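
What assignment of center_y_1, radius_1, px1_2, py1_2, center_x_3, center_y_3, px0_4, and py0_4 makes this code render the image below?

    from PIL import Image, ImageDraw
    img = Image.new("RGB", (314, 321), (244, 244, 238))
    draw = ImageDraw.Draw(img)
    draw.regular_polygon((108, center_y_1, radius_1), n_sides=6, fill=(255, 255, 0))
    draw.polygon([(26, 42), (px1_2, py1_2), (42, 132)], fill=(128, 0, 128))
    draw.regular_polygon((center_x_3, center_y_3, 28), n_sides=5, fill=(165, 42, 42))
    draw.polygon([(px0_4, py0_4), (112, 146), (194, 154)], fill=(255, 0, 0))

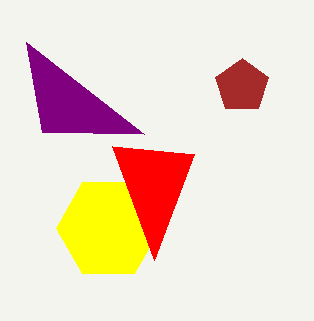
center_y_1 = 228; radius_1 = 52; px1_2 = 144; py1_2 = 134; center_x_3 = 242; center_y_3 = 86; px0_4 = 154; py0_4 = 260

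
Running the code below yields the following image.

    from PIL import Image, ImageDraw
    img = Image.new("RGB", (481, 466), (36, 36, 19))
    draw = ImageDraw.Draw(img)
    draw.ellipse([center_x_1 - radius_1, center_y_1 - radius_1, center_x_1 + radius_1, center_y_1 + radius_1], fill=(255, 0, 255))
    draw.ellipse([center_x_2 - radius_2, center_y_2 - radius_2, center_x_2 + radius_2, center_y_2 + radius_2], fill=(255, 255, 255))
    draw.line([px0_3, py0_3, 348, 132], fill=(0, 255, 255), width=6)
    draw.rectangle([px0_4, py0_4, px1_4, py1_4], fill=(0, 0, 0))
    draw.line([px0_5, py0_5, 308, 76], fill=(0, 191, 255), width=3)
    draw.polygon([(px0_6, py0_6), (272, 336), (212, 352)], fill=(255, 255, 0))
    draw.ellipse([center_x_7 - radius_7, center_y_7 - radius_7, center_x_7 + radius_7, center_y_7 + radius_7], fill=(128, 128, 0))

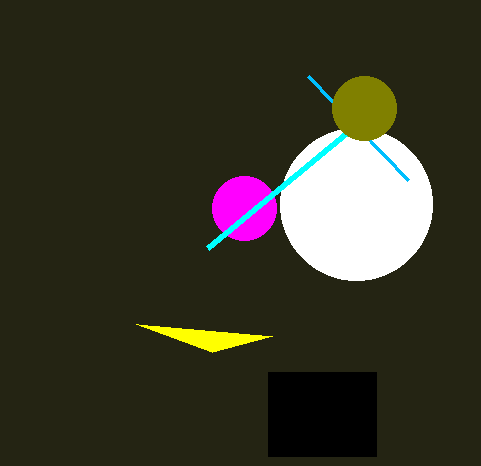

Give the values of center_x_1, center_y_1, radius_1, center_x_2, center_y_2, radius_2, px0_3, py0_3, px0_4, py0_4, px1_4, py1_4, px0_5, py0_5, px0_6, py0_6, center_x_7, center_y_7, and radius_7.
center_x_1 = 244; center_y_1 = 208; radius_1 = 32; center_x_2 = 356; center_y_2 = 204; radius_2 = 76; px0_3 = 208; py0_3 = 248; px0_4 = 268; py0_4 = 372; px1_4 = 376; py1_4 = 456; px0_5 = 408; py0_5 = 180; px0_6 = 136; py0_6 = 324; center_x_7 = 364; center_y_7 = 108; radius_7 = 32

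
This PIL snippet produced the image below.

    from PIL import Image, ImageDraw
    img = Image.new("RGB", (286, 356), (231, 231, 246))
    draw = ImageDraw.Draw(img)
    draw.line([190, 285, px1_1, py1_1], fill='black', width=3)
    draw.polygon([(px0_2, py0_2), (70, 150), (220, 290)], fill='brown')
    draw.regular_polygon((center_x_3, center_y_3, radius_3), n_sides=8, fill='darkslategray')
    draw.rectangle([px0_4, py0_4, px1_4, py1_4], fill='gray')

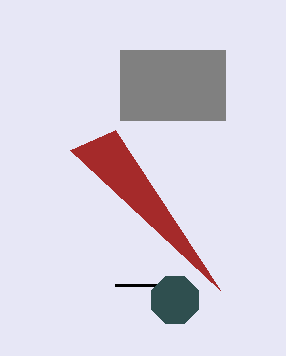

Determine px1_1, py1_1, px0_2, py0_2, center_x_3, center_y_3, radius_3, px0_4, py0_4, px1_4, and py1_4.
px1_1 = 115, py1_1 = 285, px0_2 = 115, py0_2 = 130, center_x_3 = 175, center_y_3 = 300, radius_3 = 25, px0_4 = 120, py0_4 = 50, px1_4 = 225, py1_4 = 120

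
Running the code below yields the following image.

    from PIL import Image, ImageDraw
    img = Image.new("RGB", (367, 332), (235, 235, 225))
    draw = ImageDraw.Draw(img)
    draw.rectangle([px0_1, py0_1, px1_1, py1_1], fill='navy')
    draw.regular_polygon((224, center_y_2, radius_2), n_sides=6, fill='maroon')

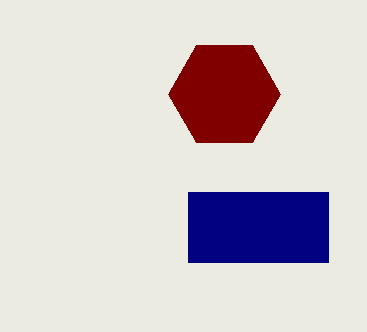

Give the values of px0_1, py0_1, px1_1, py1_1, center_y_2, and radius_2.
px0_1 = 188; py0_1 = 192; px1_1 = 328; py1_1 = 262; center_y_2 = 94; radius_2 = 56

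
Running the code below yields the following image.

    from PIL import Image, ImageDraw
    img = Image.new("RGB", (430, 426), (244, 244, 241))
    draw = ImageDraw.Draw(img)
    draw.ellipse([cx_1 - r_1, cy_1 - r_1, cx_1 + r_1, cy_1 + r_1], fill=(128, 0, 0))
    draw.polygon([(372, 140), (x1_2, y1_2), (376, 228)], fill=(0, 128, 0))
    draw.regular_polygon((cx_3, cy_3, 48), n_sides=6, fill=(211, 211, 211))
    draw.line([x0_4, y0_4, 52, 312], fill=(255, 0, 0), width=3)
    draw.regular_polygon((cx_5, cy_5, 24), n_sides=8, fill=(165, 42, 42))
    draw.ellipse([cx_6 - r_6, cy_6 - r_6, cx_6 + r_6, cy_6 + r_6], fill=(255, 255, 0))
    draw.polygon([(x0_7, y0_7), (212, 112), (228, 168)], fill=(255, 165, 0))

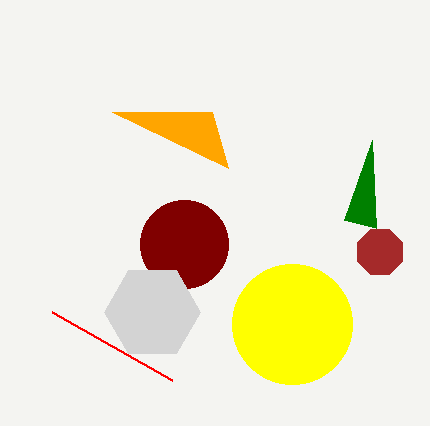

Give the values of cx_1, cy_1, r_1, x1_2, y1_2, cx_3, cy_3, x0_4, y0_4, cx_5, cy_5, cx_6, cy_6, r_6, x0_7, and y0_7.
cx_1 = 184
cy_1 = 244
r_1 = 44
x1_2 = 344
y1_2 = 220
cx_3 = 152
cy_3 = 312
x0_4 = 172
y0_4 = 380
cx_5 = 380
cy_5 = 252
cx_6 = 292
cy_6 = 324
r_6 = 60
x0_7 = 112
y0_7 = 112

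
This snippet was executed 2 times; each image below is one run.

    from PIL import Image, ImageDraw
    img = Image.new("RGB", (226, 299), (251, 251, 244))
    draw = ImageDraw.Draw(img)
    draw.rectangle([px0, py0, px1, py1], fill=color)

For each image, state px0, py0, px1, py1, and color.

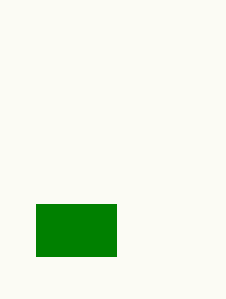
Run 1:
px0 = 36; py0 = 204; px1 = 116; py1 = 256; color = 'green'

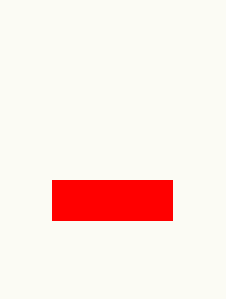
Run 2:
px0 = 52; py0 = 180; px1 = 172; py1 = 220; color = 'red'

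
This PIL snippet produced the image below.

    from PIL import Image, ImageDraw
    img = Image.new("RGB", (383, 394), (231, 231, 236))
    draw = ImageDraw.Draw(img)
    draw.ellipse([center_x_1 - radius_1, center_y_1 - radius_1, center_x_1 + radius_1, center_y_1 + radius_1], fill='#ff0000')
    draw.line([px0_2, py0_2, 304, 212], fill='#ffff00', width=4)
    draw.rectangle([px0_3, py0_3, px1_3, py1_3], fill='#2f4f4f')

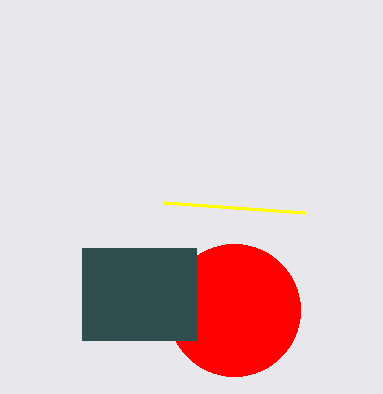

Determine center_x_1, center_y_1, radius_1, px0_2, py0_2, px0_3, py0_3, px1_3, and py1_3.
center_x_1 = 234
center_y_1 = 310
radius_1 = 66
px0_2 = 164
py0_2 = 202
px0_3 = 82
py0_3 = 248
px1_3 = 196
py1_3 = 340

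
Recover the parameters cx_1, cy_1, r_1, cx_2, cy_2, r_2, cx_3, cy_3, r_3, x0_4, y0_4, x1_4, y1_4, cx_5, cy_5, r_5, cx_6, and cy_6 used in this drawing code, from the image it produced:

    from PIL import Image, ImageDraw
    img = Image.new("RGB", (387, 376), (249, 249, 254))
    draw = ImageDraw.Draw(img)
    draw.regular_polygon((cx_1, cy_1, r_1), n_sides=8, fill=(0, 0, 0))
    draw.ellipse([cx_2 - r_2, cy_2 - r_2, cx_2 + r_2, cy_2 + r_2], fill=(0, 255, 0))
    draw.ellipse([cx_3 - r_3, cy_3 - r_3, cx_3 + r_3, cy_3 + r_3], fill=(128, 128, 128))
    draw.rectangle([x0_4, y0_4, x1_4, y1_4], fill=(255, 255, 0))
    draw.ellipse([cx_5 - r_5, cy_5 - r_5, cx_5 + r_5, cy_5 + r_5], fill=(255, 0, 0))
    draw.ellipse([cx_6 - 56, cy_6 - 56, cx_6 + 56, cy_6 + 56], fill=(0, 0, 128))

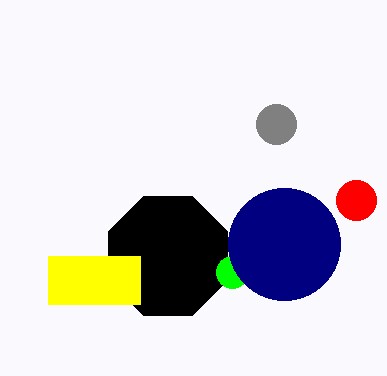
cx_1 = 168; cy_1 = 256; r_1 = 64; cx_2 = 232; cy_2 = 272; r_2 = 16; cx_3 = 276; cy_3 = 124; r_3 = 20; x0_4 = 48; y0_4 = 256; x1_4 = 140; y1_4 = 304; cx_5 = 356; cy_5 = 200; r_5 = 20; cx_6 = 284; cy_6 = 244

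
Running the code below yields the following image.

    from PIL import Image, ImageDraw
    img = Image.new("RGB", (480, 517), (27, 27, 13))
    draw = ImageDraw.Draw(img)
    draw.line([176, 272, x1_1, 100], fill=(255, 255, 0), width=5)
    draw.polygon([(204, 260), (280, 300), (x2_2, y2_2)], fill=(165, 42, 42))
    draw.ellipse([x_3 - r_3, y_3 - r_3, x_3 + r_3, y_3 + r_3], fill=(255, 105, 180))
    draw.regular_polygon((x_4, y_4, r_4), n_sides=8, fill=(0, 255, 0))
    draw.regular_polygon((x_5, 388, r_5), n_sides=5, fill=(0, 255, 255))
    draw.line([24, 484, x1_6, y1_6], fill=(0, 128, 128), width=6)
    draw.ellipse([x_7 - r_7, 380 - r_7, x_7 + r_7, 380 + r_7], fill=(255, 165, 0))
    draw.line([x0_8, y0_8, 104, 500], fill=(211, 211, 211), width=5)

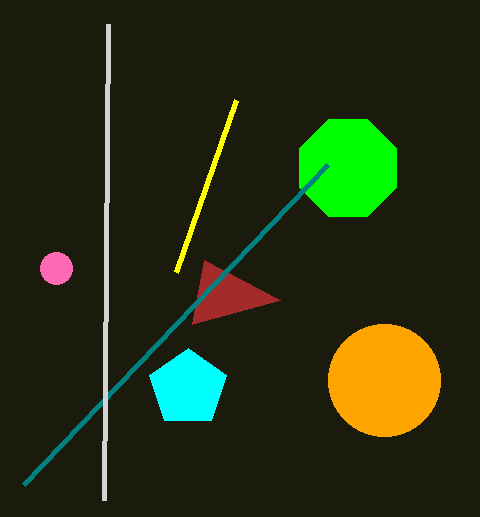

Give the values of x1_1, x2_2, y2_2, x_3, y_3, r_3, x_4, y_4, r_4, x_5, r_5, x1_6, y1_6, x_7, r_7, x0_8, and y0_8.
x1_1 = 236
x2_2 = 192
y2_2 = 324
x_3 = 56
y_3 = 268
r_3 = 16
x_4 = 348
y_4 = 168
r_4 = 52
x_5 = 188
r_5 = 40
x1_6 = 328
y1_6 = 164
x_7 = 384
r_7 = 56
x0_8 = 108
y0_8 = 24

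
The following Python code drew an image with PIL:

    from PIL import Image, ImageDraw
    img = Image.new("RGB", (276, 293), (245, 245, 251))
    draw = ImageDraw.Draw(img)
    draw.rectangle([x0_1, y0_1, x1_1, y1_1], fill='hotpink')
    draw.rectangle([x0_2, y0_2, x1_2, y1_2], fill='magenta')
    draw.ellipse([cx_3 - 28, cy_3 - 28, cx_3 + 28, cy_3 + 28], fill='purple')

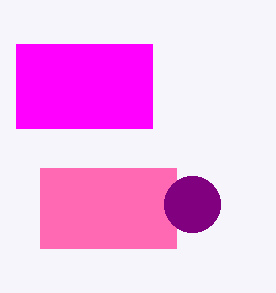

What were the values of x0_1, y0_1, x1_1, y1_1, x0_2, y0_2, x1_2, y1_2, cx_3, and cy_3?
x0_1 = 40; y0_1 = 168; x1_1 = 176; y1_1 = 248; x0_2 = 16; y0_2 = 44; x1_2 = 152; y1_2 = 128; cx_3 = 192; cy_3 = 204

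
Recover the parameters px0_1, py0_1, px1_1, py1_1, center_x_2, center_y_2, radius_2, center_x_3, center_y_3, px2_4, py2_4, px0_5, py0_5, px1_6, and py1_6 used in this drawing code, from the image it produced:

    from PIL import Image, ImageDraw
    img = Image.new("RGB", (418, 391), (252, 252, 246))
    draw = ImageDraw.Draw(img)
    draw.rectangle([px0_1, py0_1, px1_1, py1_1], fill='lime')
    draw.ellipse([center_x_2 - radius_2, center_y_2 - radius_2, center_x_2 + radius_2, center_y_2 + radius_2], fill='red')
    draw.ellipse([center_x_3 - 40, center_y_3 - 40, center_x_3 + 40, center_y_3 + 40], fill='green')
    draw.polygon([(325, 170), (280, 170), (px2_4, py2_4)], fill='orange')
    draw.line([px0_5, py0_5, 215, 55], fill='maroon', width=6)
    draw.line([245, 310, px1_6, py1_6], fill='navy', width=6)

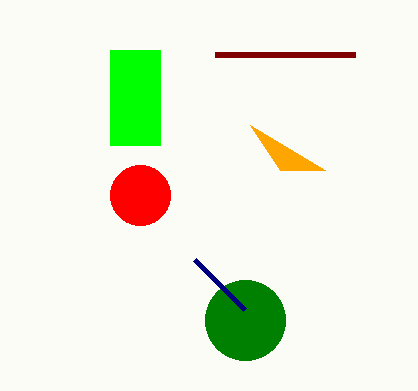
px0_1 = 110, py0_1 = 50, px1_1 = 160, py1_1 = 145, center_x_2 = 140, center_y_2 = 195, radius_2 = 30, center_x_3 = 245, center_y_3 = 320, px2_4 = 250, py2_4 = 125, px0_5 = 355, py0_5 = 55, px1_6 = 195, py1_6 = 260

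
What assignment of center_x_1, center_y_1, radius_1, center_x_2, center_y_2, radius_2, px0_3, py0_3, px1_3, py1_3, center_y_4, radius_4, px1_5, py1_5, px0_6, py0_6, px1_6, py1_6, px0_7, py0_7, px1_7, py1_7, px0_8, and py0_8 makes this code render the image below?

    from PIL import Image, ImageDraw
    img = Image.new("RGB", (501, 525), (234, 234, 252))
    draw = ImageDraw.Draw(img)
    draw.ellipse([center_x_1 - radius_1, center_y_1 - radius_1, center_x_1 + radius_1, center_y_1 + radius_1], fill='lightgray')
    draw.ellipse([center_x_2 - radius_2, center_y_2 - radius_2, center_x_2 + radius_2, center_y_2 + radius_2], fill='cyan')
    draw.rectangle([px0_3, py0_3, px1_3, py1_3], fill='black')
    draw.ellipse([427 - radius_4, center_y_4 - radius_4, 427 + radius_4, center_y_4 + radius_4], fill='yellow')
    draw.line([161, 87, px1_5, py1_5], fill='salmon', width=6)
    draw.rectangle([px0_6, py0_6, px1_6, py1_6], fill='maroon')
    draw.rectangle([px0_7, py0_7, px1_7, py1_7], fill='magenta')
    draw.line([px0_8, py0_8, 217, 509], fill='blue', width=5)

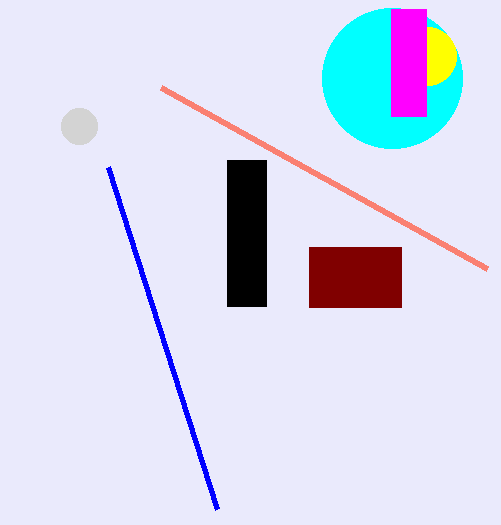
center_x_1 = 79, center_y_1 = 126, radius_1 = 18, center_x_2 = 392, center_y_2 = 78, radius_2 = 70, px0_3 = 227, py0_3 = 160, px1_3 = 266, py1_3 = 306, center_y_4 = 56, radius_4 = 29, px1_5 = 487, py1_5 = 268, px0_6 = 309, py0_6 = 247, px1_6 = 401, py1_6 = 307, px0_7 = 391, py0_7 = 9, px1_7 = 426, py1_7 = 116, px0_8 = 108, py0_8 = 167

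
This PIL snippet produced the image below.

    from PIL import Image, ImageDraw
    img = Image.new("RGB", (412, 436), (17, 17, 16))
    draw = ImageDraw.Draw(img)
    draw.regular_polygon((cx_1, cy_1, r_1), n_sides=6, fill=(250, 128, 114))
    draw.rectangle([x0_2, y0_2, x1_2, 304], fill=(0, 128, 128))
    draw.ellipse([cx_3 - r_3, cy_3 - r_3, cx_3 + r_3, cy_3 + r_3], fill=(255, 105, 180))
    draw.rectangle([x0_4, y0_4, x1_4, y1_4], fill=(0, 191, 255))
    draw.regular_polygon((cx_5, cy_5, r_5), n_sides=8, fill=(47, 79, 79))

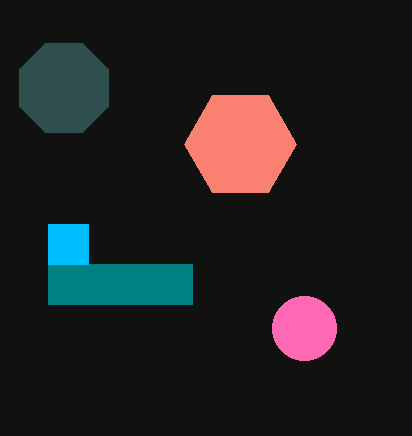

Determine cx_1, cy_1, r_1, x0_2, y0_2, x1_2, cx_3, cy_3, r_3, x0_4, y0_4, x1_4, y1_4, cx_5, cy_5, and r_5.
cx_1 = 240
cy_1 = 144
r_1 = 56
x0_2 = 48
y0_2 = 264
x1_2 = 192
cx_3 = 304
cy_3 = 328
r_3 = 32
x0_4 = 48
y0_4 = 224
x1_4 = 88
y1_4 = 264
cx_5 = 64
cy_5 = 88
r_5 = 48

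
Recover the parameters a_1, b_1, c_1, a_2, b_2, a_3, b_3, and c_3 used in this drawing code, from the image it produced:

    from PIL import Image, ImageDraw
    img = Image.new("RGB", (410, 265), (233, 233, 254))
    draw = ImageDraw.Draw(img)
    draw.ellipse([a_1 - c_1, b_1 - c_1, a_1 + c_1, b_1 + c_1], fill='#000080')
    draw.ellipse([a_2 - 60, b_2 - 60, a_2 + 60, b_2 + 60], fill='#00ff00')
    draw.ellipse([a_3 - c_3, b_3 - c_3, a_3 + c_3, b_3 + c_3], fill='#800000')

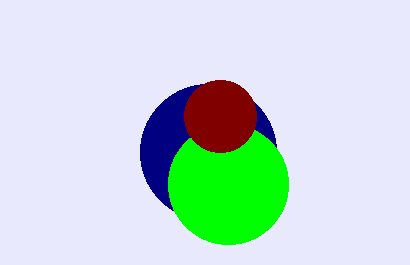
a_1 = 208
b_1 = 152
c_1 = 68
a_2 = 228
b_2 = 184
a_3 = 220
b_3 = 116
c_3 = 36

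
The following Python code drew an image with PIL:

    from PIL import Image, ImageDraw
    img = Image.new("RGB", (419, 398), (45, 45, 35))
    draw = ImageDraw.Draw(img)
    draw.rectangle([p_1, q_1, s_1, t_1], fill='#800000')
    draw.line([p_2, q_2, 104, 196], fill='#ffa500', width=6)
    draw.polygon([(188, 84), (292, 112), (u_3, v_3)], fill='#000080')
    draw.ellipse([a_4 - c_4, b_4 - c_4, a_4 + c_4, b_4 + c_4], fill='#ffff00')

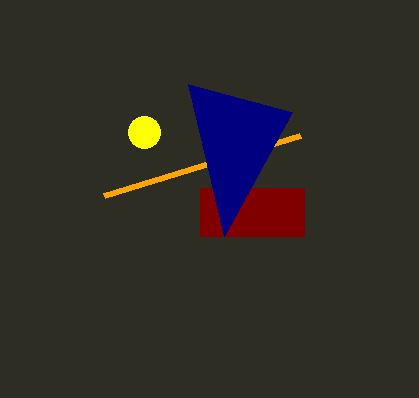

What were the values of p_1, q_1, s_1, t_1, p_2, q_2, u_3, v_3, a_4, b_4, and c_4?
p_1 = 200
q_1 = 188
s_1 = 304
t_1 = 236
p_2 = 300
q_2 = 136
u_3 = 224
v_3 = 236
a_4 = 144
b_4 = 132
c_4 = 16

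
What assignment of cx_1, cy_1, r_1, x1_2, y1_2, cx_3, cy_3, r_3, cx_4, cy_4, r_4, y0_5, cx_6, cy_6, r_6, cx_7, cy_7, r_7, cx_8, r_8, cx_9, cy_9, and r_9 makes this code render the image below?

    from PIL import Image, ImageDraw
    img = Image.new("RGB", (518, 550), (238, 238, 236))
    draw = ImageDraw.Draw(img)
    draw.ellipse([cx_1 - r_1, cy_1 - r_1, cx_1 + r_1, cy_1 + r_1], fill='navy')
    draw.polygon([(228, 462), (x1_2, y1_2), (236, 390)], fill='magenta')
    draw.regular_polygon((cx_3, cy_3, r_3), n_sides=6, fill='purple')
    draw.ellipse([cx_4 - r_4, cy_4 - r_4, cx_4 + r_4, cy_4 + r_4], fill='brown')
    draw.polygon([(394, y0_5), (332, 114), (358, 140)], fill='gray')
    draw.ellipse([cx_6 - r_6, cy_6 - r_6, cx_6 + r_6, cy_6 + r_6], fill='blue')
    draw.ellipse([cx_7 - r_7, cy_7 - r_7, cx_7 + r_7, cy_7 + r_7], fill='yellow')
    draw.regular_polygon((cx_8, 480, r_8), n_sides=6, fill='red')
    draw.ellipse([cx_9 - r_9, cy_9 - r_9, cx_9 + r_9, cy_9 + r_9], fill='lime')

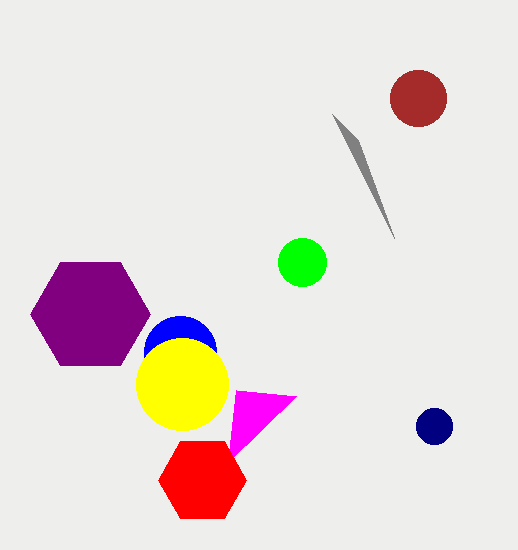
cx_1 = 434; cy_1 = 426; r_1 = 18; x1_2 = 296; y1_2 = 396; cx_3 = 90; cy_3 = 314; r_3 = 60; cx_4 = 418; cy_4 = 98; r_4 = 28; y0_5 = 238; cx_6 = 180; cy_6 = 352; r_6 = 36; cx_7 = 182; cy_7 = 384; r_7 = 46; cx_8 = 202; r_8 = 44; cx_9 = 302; cy_9 = 262; r_9 = 24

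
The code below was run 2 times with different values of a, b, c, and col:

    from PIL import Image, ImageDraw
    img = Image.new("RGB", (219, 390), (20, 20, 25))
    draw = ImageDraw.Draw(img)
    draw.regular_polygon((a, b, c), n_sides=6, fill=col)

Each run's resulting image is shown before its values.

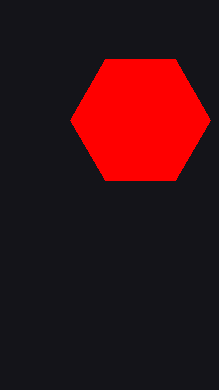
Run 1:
a = 140
b = 120
c = 70
col = 'red'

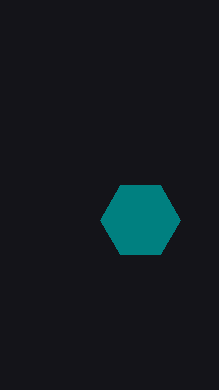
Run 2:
a = 140, b = 220, c = 40, col = 'teal'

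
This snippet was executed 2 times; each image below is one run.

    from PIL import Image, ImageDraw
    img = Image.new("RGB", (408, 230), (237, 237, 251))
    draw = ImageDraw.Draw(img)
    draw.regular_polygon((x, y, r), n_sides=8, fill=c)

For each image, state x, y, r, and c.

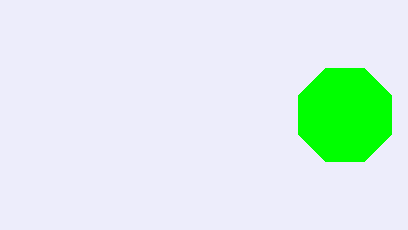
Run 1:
x = 345, y = 115, r = 50, c = 'lime'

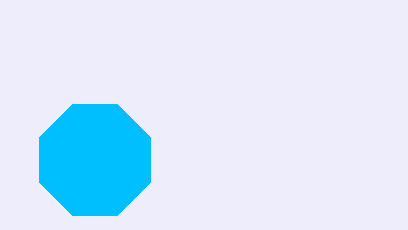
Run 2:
x = 95; y = 160; r = 60; c = 'deepskyblue'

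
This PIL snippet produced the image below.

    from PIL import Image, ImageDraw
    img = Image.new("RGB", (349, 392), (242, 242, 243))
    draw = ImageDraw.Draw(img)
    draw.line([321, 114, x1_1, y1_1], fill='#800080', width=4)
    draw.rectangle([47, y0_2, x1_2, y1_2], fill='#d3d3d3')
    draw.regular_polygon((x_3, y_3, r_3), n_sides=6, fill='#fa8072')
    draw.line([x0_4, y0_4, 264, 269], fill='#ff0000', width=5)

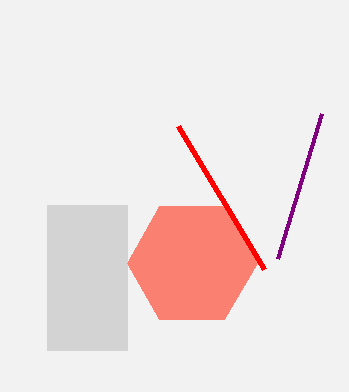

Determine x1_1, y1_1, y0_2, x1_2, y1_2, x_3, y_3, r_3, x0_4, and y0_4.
x1_1 = 277, y1_1 = 259, y0_2 = 205, x1_2 = 127, y1_2 = 350, x_3 = 192, y_3 = 263, r_3 = 65, x0_4 = 178, y0_4 = 126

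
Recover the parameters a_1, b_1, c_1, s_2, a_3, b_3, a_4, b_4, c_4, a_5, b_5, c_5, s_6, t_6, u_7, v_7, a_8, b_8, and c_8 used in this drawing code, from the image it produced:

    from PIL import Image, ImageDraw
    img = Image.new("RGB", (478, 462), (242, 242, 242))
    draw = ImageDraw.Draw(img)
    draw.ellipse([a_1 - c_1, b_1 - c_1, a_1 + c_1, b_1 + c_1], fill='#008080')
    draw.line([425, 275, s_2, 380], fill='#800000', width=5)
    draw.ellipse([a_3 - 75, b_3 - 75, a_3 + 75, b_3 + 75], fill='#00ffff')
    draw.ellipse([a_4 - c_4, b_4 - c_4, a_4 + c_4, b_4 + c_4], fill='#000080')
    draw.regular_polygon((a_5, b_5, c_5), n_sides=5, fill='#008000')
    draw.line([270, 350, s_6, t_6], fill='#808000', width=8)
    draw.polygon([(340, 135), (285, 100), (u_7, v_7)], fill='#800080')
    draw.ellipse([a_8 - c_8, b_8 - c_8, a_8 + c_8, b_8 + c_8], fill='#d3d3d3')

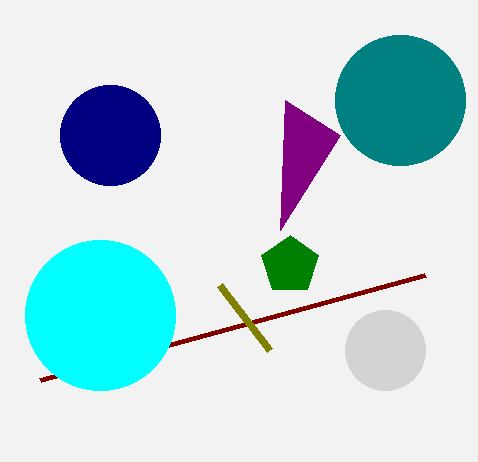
a_1 = 400
b_1 = 100
c_1 = 65
s_2 = 40
a_3 = 100
b_3 = 315
a_4 = 110
b_4 = 135
c_4 = 50
a_5 = 290
b_5 = 265
c_5 = 30
s_6 = 220
t_6 = 285
u_7 = 280
v_7 = 230
a_8 = 385
b_8 = 350
c_8 = 40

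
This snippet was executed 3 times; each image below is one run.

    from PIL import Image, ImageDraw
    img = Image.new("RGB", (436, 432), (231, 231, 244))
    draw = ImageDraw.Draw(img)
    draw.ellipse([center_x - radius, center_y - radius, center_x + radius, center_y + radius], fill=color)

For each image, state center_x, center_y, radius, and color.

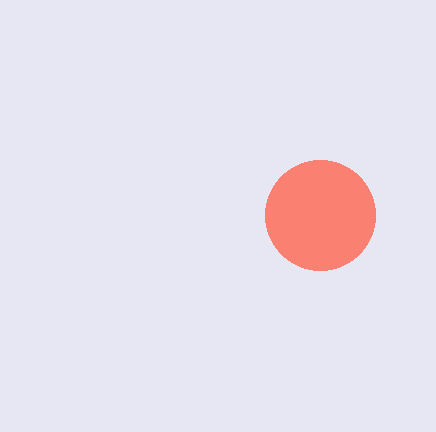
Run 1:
center_x = 320; center_y = 215; radius = 55; color = 'salmon'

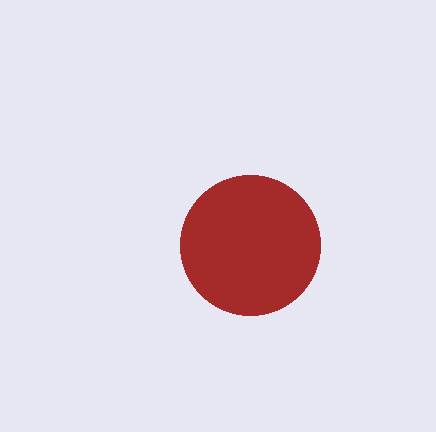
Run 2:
center_x = 250; center_y = 245; radius = 70; color = 'brown'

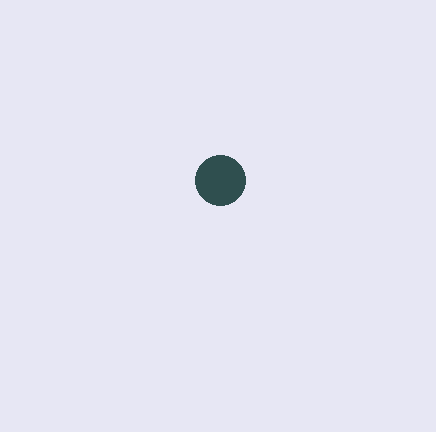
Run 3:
center_x = 220; center_y = 180; radius = 25; color = 'darkslategray'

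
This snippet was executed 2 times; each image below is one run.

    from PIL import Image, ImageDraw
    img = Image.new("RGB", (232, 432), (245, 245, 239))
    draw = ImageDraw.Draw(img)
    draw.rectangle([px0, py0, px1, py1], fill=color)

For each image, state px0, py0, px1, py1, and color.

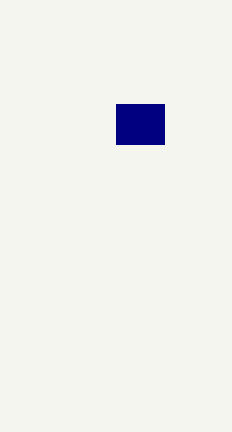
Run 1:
px0 = 116, py0 = 104, px1 = 164, py1 = 144, color = 'navy'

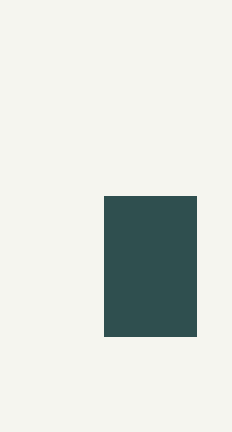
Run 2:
px0 = 104; py0 = 196; px1 = 196; py1 = 336; color = 'darkslategray'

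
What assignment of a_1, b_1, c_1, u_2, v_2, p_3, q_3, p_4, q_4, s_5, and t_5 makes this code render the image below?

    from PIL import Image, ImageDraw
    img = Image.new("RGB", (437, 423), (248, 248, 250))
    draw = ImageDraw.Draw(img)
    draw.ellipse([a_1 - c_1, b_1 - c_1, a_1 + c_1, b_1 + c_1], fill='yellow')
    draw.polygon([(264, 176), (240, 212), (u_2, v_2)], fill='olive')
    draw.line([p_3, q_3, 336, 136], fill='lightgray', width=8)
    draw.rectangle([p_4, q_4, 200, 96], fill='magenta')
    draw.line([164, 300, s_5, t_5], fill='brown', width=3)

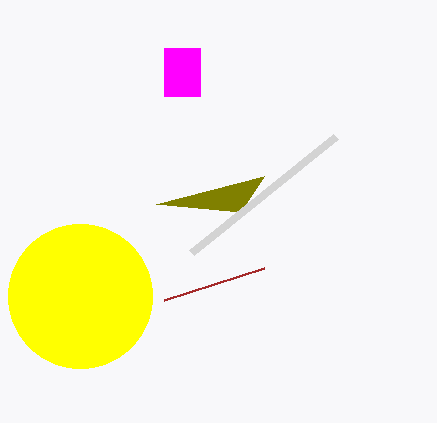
a_1 = 80; b_1 = 296; c_1 = 72; u_2 = 156; v_2 = 204; p_3 = 192; q_3 = 252; p_4 = 164; q_4 = 48; s_5 = 264; t_5 = 268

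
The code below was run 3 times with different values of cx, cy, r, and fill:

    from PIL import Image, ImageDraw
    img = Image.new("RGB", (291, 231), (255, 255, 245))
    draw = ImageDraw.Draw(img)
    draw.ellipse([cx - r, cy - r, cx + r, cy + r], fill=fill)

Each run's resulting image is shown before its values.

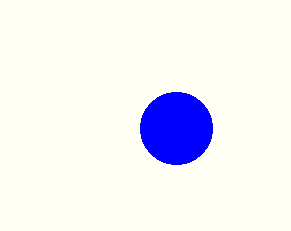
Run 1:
cx = 176
cy = 128
r = 36
fill = 'blue'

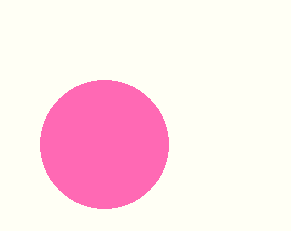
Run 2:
cx = 104, cy = 144, r = 64, fill = 'hotpink'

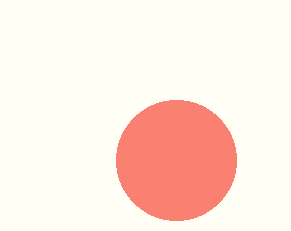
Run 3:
cx = 176
cy = 160
r = 60
fill = 'salmon'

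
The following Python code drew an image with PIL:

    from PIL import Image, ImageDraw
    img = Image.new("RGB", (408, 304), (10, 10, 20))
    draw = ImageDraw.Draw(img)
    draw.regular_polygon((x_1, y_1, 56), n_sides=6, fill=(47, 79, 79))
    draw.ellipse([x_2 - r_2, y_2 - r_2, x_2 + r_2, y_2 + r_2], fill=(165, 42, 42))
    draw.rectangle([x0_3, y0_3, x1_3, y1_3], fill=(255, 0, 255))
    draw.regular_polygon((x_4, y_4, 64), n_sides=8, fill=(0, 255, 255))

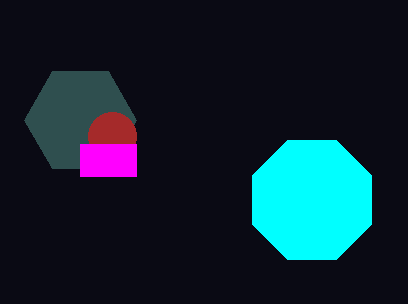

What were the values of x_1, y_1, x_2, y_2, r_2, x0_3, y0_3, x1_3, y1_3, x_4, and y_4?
x_1 = 80
y_1 = 120
x_2 = 112
y_2 = 136
r_2 = 24
x0_3 = 80
y0_3 = 144
x1_3 = 136
y1_3 = 176
x_4 = 312
y_4 = 200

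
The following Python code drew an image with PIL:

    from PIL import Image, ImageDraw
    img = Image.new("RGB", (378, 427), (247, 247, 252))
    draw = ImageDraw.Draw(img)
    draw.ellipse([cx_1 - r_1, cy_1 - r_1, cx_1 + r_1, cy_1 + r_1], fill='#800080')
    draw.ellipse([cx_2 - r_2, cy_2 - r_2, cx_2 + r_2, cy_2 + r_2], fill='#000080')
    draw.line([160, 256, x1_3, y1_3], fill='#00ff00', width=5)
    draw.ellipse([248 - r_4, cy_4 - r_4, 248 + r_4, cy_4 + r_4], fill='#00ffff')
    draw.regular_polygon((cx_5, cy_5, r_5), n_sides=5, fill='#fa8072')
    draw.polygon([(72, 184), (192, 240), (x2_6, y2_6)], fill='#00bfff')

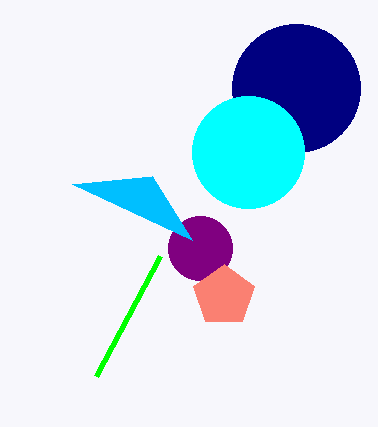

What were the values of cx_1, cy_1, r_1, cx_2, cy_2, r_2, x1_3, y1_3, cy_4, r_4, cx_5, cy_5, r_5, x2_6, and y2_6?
cx_1 = 200; cy_1 = 248; r_1 = 32; cx_2 = 296; cy_2 = 88; r_2 = 64; x1_3 = 96; y1_3 = 376; cy_4 = 152; r_4 = 56; cx_5 = 224; cy_5 = 296; r_5 = 32; x2_6 = 152; y2_6 = 176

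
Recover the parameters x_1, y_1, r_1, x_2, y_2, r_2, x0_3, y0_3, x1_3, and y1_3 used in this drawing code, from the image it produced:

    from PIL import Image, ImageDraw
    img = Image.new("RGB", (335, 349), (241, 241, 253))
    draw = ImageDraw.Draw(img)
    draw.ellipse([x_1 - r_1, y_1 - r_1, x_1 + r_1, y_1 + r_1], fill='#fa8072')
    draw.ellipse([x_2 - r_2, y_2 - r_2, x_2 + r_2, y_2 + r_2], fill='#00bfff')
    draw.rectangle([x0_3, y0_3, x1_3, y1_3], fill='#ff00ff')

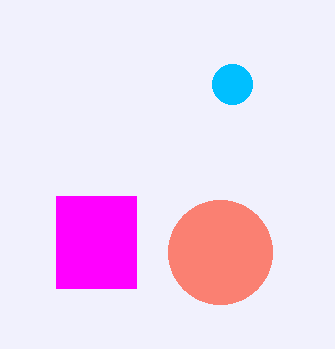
x_1 = 220
y_1 = 252
r_1 = 52
x_2 = 232
y_2 = 84
r_2 = 20
x0_3 = 56
y0_3 = 196
x1_3 = 136
y1_3 = 288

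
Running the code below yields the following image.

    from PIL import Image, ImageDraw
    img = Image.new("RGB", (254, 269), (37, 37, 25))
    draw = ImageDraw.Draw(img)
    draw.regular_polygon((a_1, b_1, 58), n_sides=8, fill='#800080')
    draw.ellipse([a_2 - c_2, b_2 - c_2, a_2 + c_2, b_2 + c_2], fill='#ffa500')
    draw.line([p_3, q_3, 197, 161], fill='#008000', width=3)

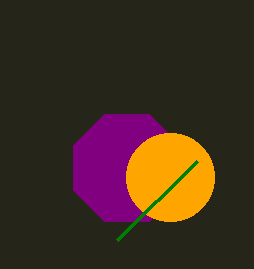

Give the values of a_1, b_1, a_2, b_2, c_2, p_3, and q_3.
a_1 = 127
b_1 = 168
a_2 = 170
b_2 = 177
c_2 = 44
p_3 = 117
q_3 = 240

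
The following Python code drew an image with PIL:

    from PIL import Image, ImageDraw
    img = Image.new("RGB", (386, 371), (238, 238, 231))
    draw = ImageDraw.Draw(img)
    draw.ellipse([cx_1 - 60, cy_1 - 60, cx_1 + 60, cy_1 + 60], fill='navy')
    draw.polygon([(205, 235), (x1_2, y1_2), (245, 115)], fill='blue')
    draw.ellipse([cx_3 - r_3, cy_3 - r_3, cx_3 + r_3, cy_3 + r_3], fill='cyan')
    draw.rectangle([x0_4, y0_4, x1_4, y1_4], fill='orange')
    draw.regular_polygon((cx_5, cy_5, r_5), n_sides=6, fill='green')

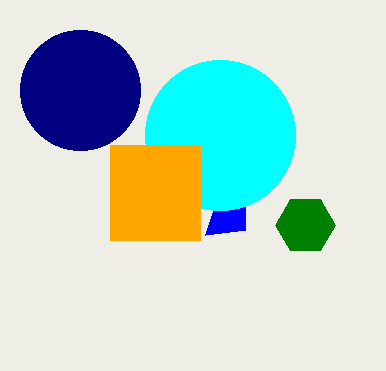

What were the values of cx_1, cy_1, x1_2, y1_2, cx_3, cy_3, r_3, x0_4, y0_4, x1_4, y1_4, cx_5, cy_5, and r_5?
cx_1 = 80; cy_1 = 90; x1_2 = 245; y1_2 = 230; cx_3 = 220; cy_3 = 135; r_3 = 75; x0_4 = 110; y0_4 = 145; x1_4 = 200; y1_4 = 240; cx_5 = 305; cy_5 = 225; r_5 = 30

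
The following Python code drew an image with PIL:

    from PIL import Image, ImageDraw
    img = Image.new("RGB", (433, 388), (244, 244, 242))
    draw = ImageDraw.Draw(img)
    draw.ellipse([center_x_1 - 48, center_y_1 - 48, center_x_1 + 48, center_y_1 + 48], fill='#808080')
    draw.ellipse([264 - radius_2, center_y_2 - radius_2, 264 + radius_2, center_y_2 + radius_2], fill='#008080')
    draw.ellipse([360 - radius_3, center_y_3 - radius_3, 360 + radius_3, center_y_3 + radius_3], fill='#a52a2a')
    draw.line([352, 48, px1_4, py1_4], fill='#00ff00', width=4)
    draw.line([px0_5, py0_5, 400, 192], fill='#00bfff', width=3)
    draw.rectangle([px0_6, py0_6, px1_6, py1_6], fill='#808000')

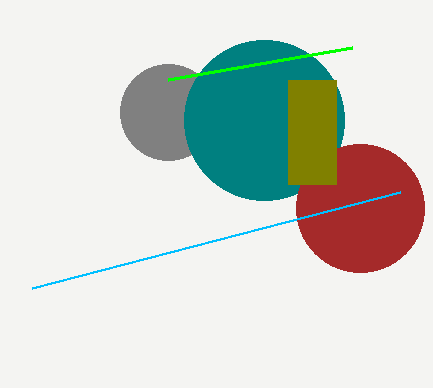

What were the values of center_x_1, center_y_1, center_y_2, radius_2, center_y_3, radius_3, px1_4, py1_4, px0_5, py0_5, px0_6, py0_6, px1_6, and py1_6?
center_x_1 = 168; center_y_1 = 112; center_y_2 = 120; radius_2 = 80; center_y_3 = 208; radius_3 = 64; px1_4 = 168; py1_4 = 80; px0_5 = 32; py0_5 = 288; px0_6 = 288; py0_6 = 80; px1_6 = 336; py1_6 = 184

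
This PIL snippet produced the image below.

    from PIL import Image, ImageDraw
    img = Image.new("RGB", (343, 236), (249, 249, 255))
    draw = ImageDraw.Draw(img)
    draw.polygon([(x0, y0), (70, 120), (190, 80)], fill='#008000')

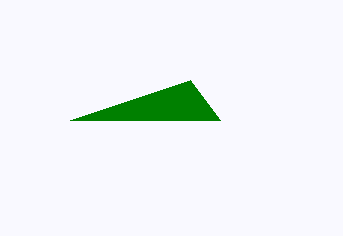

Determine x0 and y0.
x0 = 220, y0 = 120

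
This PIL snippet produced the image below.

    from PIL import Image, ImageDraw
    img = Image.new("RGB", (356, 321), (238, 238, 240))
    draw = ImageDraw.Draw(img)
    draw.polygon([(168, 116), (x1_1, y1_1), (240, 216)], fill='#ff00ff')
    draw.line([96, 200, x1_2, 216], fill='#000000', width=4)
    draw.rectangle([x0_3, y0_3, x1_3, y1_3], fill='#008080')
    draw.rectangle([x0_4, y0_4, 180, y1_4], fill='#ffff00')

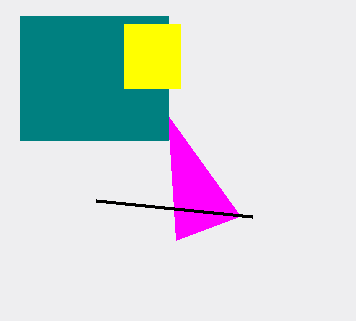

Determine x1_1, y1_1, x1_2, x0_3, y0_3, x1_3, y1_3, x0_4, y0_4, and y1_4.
x1_1 = 176; y1_1 = 240; x1_2 = 252; x0_3 = 20; y0_3 = 16; x1_3 = 168; y1_3 = 140; x0_4 = 124; y0_4 = 24; y1_4 = 88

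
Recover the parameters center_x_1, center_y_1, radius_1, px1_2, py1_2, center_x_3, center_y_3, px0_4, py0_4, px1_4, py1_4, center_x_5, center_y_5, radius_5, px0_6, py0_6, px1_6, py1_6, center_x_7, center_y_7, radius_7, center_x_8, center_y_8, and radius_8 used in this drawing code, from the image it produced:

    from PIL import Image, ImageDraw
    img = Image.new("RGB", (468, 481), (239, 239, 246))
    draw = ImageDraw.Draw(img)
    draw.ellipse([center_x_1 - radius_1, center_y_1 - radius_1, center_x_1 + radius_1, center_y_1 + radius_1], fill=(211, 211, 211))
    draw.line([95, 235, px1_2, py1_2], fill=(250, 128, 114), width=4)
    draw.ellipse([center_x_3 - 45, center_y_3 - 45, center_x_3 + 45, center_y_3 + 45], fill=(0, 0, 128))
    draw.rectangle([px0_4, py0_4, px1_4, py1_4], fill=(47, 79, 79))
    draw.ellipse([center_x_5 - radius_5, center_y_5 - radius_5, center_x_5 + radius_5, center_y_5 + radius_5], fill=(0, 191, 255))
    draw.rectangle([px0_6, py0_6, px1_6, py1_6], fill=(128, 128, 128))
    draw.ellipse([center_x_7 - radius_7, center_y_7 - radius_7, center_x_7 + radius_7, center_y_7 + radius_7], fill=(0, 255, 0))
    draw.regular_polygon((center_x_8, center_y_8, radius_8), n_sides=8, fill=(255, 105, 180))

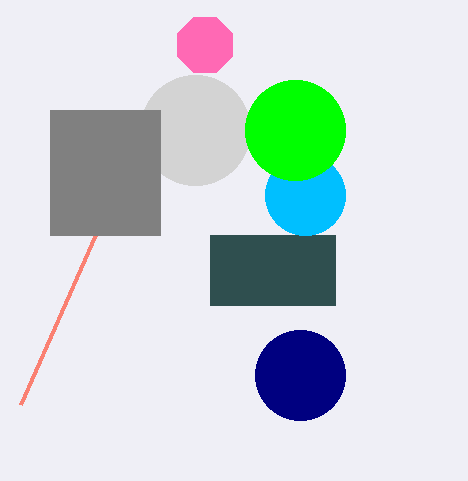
center_x_1 = 195
center_y_1 = 130
radius_1 = 55
px1_2 = 20
py1_2 = 405
center_x_3 = 300
center_y_3 = 375
px0_4 = 210
py0_4 = 235
px1_4 = 335
py1_4 = 305
center_x_5 = 305
center_y_5 = 195
radius_5 = 40
px0_6 = 50
py0_6 = 110
px1_6 = 160
py1_6 = 235
center_x_7 = 295
center_y_7 = 130
radius_7 = 50
center_x_8 = 205
center_y_8 = 45
radius_8 = 30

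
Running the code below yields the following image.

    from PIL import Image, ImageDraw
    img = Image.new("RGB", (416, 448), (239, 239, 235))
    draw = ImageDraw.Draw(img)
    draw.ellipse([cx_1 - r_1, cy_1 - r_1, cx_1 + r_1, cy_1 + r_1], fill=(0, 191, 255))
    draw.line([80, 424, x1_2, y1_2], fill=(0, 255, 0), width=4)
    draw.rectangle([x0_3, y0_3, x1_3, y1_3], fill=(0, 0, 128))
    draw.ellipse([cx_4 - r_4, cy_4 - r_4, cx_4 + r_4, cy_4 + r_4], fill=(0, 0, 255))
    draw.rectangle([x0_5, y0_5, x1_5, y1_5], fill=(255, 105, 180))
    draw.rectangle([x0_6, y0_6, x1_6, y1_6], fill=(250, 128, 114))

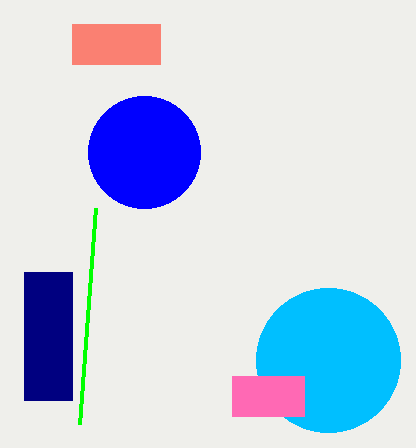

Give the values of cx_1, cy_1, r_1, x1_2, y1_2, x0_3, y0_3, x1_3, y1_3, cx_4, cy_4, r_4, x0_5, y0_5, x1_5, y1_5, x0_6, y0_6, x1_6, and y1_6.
cx_1 = 328; cy_1 = 360; r_1 = 72; x1_2 = 96; y1_2 = 208; x0_3 = 24; y0_3 = 272; x1_3 = 72; y1_3 = 400; cx_4 = 144; cy_4 = 152; r_4 = 56; x0_5 = 232; y0_5 = 376; x1_5 = 304; y1_5 = 416; x0_6 = 72; y0_6 = 24; x1_6 = 160; y1_6 = 64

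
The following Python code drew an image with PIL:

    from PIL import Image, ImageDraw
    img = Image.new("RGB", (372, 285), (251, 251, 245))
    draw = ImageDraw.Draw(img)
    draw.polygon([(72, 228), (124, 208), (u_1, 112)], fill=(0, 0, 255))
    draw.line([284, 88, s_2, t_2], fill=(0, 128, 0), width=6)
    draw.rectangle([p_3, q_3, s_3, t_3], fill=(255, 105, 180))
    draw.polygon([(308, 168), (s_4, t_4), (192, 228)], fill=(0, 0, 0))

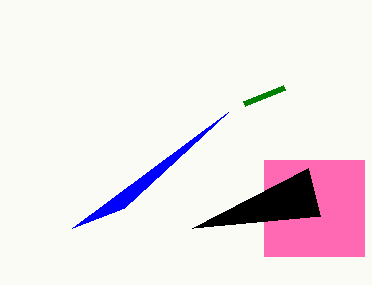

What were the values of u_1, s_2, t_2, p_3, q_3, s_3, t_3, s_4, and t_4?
u_1 = 228
s_2 = 244
t_2 = 104
p_3 = 264
q_3 = 160
s_3 = 364
t_3 = 256
s_4 = 320
t_4 = 216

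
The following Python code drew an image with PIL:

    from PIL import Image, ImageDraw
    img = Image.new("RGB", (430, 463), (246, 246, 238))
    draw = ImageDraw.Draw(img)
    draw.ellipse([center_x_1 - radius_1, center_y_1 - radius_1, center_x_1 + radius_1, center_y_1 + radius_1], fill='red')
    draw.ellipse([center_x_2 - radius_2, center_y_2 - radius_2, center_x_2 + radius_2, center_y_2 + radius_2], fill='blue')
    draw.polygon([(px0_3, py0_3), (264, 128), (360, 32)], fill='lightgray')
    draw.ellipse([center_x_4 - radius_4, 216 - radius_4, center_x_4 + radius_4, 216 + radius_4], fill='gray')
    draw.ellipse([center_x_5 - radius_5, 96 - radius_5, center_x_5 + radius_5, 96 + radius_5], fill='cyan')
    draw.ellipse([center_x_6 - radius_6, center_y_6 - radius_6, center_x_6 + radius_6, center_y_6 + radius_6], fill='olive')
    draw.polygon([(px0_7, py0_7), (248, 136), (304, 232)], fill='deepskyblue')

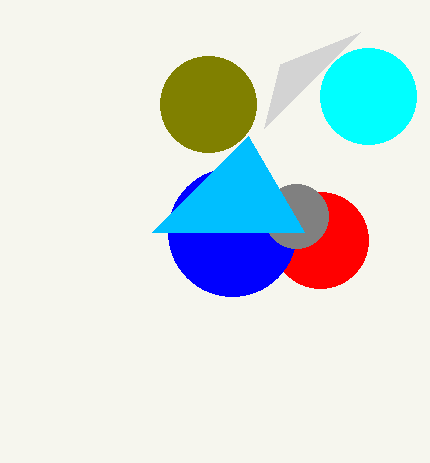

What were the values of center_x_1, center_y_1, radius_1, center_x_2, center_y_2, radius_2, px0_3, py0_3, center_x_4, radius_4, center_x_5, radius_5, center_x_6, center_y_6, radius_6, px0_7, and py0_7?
center_x_1 = 320; center_y_1 = 240; radius_1 = 48; center_x_2 = 232; center_y_2 = 232; radius_2 = 64; px0_3 = 280; py0_3 = 64; center_x_4 = 296; radius_4 = 32; center_x_5 = 368; radius_5 = 48; center_x_6 = 208; center_y_6 = 104; radius_6 = 48; px0_7 = 152; py0_7 = 232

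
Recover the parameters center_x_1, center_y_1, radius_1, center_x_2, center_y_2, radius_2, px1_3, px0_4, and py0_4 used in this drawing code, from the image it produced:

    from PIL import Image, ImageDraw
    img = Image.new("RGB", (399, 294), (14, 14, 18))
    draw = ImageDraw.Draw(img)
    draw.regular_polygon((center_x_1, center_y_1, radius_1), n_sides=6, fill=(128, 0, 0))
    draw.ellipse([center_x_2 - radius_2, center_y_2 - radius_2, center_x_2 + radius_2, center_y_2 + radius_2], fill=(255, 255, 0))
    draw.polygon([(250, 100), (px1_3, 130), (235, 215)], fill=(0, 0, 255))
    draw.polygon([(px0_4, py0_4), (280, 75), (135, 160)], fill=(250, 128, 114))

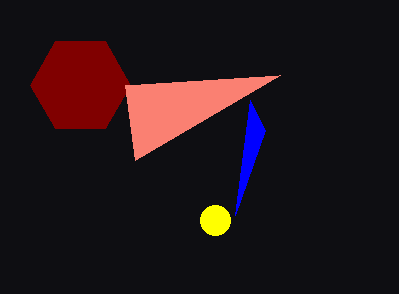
center_x_1 = 80
center_y_1 = 85
radius_1 = 50
center_x_2 = 215
center_y_2 = 220
radius_2 = 15
px1_3 = 265
px0_4 = 125
py0_4 = 85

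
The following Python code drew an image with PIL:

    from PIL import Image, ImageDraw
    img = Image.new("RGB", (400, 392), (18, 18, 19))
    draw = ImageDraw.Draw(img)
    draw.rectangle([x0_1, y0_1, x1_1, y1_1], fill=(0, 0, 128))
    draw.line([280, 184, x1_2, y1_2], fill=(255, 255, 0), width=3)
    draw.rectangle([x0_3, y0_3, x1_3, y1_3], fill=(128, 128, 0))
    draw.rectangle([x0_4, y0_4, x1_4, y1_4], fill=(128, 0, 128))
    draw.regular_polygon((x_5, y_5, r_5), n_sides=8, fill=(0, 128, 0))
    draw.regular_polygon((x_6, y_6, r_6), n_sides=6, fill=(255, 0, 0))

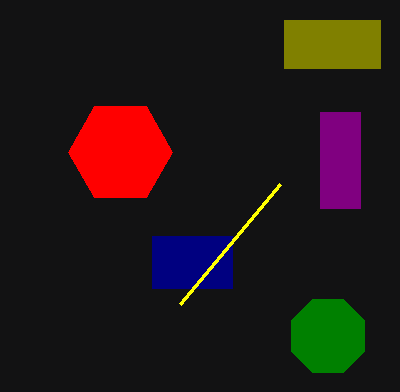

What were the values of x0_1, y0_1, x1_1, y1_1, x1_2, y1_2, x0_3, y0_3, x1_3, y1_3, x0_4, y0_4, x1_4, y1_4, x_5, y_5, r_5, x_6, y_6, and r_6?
x0_1 = 152, y0_1 = 236, x1_1 = 232, y1_1 = 288, x1_2 = 180, y1_2 = 304, x0_3 = 284, y0_3 = 20, x1_3 = 380, y1_3 = 68, x0_4 = 320, y0_4 = 112, x1_4 = 360, y1_4 = 208, x_5 = 328, y_5 = 336, r_5 = 40, x_6 = 120, y_6 = 152, r_6 = 52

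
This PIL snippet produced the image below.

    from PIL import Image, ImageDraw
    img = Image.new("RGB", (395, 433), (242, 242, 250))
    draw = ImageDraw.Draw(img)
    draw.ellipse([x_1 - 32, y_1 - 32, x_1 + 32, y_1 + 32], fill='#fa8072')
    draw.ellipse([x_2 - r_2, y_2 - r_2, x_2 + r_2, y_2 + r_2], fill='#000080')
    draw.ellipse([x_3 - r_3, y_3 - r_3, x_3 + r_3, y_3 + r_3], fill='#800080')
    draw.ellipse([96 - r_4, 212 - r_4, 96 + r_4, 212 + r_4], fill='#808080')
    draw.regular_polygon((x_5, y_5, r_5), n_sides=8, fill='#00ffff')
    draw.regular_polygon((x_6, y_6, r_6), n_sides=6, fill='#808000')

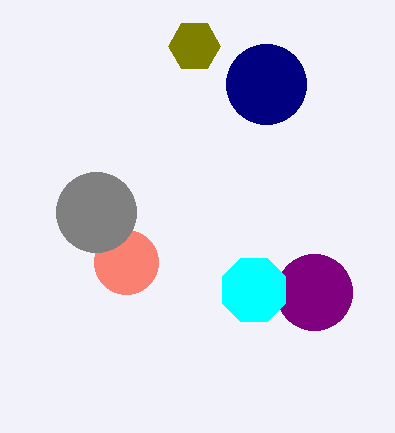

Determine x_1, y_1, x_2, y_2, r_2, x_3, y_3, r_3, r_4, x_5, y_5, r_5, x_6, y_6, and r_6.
x_1 = 126, y_1 = 262, x_2 = 266, y_2 = 84, r_2 = 40, x_3 = 314, y_3 = 292, r_3 = 38, r_4 = 40, x_5 = 254, y_5 = 290, r_5 = 34, x_6 = 194, y_6 = 46, r_6 = 26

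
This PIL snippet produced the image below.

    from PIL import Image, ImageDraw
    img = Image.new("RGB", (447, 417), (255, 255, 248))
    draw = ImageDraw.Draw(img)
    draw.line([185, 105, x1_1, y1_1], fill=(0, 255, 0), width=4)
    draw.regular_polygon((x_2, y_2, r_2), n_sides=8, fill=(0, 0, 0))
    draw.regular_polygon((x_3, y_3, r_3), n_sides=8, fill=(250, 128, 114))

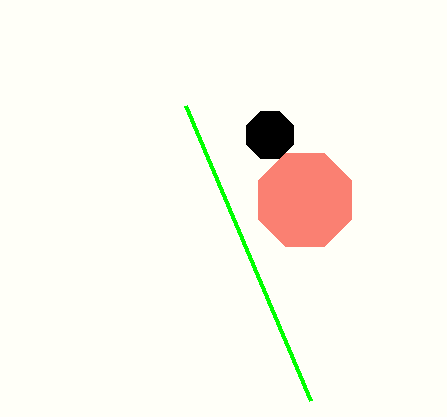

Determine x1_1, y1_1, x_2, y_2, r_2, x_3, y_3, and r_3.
x1_1 = 310
y1_1 = 400
x_2 = 270
y_2 = 135
r_2 = 25
x_3 = 305
y_3 = 200
r_3 = 50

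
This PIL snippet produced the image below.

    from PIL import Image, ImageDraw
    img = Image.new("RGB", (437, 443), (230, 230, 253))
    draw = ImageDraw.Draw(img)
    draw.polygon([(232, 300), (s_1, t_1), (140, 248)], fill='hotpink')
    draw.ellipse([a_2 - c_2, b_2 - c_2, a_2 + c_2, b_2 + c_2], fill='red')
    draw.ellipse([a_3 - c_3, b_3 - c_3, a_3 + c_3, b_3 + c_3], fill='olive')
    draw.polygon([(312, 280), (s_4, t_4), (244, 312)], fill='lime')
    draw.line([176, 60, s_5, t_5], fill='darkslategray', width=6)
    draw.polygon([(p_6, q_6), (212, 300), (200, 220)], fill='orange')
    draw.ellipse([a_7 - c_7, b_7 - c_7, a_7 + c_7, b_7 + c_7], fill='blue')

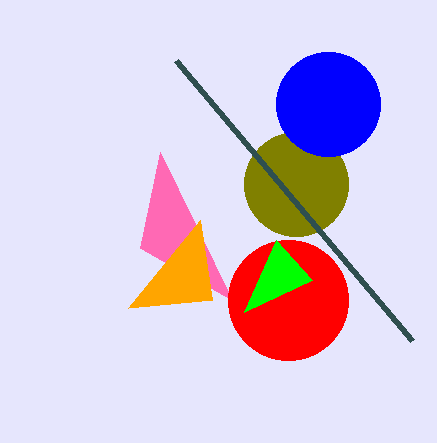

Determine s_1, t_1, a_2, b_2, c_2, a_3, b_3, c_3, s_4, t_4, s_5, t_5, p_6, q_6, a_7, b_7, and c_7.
s_1 = 160; t_1 = 152; a_2 = 288; b_2 = 300; c_2 = 60; a_3 = 296; b_3 = 184; c_3 = 52; s_4 = 276; t_4 = 240; s_5 = 412; t_5 = 340; p_6 = 128; q_6 = 308; a_7 = 328; b_7 = 104; c_7 = 52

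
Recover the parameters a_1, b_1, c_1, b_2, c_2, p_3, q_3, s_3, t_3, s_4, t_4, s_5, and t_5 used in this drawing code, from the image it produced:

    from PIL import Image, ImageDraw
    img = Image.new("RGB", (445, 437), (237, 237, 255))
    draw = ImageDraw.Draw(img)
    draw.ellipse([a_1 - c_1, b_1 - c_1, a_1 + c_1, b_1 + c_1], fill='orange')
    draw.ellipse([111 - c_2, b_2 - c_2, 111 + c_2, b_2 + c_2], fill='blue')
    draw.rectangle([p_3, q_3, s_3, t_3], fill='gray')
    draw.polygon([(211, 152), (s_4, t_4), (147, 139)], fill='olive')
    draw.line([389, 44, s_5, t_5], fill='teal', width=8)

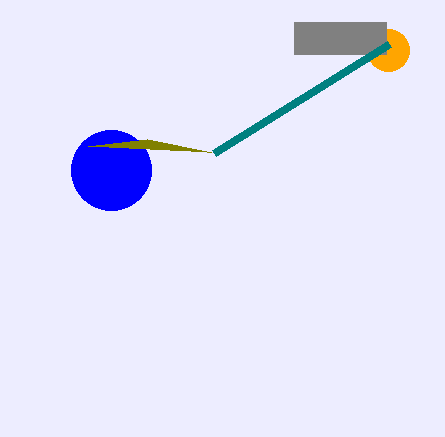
a_1 = 388; b_1 = 50; c_1 = 21; b_2 = 170; c_2 = 40; p_3 = 294; q_3 = 22; s_3 = 386; t_3 = 54; s_4 = 88; t_4 = 146; s_5 = 214; t_5 = 153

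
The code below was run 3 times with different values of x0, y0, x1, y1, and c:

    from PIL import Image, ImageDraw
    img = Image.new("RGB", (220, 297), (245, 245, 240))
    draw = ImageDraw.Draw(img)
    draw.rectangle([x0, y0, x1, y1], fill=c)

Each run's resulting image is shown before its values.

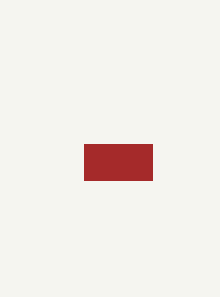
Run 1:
x0 = 84, y0 = 144, x1 = 152, y1 = 180, c = 'brown'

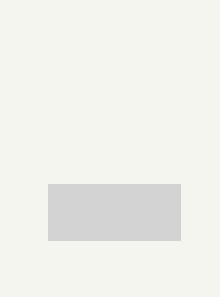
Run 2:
x0 = 48, y0 = 184, x1 = 180, y1 = 240, c = 'lightgray'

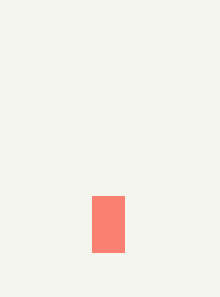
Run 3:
x0 = 92
y0 = 196
x1 = 124
y1 = 252
c = 'salmon'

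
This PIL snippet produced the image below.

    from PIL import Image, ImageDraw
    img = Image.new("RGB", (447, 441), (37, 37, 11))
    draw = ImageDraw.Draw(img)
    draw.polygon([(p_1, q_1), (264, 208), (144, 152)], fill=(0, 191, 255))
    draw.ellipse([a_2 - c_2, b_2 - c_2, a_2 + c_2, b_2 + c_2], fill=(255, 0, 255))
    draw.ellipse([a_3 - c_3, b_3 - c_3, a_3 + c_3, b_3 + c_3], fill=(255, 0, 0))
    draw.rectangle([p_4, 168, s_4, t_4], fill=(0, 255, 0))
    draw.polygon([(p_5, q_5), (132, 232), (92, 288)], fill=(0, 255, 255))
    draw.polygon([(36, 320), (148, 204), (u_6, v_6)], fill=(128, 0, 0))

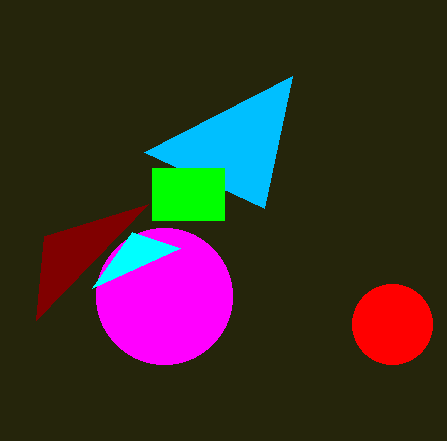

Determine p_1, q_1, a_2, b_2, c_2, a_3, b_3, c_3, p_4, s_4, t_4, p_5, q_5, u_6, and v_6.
p_1 = 292; q_1 = 76; a_2 = 164; b_2 = 296; c_2 = 68; a_3 = 392; b_3 = 324; c_3 = 40; p_4 = 152; s_4 = 224; t_4 = 220; p_5 = 180; q_5 = 248; u_6 = 44; v_6 = 236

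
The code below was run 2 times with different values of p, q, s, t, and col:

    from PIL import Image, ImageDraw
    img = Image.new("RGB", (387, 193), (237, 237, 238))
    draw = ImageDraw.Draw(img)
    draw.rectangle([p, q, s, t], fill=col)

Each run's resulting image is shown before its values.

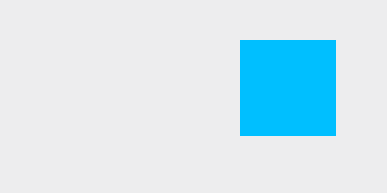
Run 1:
p = 240, q = 40, s = 335, t = 135, col = 'deepskyblue'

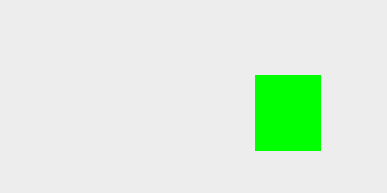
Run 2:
p = 255; q = 75; s = 320; t = 150; col = 'lime'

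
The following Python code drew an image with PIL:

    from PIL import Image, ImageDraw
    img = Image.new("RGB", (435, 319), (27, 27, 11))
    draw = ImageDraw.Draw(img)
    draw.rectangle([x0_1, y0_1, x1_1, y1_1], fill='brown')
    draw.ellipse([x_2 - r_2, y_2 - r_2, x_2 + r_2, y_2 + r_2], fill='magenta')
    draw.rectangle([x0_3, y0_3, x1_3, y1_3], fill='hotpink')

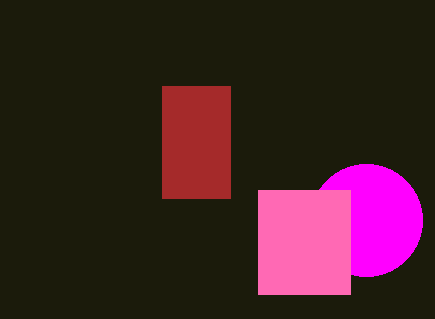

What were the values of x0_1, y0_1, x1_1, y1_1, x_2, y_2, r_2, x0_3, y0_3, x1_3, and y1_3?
x0_1 = 162
y0_1 = 86
x1_1 = 230
y1_1 = 198
x_2 = 366
y_2 = 220
r_2 = 56
x0_3 = 258
y0_3 = 190
x1_3 = 350
y1_3 = 294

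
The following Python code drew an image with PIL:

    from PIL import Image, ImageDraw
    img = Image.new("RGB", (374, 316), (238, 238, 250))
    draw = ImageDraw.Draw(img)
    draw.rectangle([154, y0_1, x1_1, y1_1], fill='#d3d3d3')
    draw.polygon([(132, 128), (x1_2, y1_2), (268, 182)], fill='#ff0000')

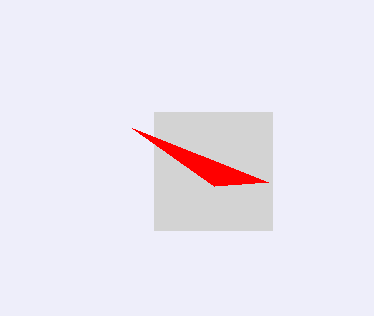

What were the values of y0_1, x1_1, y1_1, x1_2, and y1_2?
y0_1 = 112, x1_1 = 272, y1_1 = 230, x1_2 = 214, y1_2 = 186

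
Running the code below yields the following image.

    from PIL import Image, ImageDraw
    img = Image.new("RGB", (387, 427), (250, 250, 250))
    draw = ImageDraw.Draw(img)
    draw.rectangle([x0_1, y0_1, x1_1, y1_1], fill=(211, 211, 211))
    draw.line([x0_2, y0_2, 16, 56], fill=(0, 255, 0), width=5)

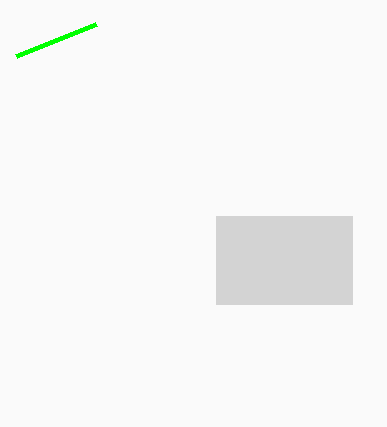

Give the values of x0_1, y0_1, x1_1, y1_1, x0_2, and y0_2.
x0_1 = 216
y0_1 = 216
x1_1 = 352
y1_1 = 304
x0_2 = 96
y0_2 = 24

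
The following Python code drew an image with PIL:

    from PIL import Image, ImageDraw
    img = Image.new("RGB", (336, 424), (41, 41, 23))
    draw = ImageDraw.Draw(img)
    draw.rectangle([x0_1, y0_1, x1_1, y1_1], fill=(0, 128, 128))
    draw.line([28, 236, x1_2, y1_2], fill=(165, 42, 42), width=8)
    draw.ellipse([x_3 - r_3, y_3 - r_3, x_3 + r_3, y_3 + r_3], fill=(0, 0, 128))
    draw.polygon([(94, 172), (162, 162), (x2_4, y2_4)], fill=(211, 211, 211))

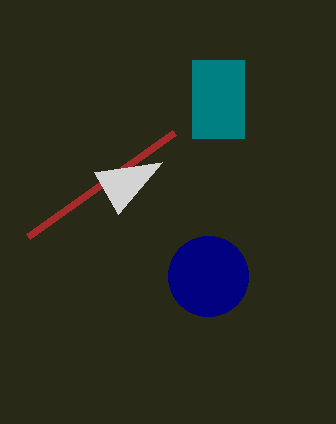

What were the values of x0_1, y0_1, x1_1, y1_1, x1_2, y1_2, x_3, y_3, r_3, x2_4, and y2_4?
x0_1 = 192; y0_1 = 60; x1_1 = 244; y1_1 = 138; x1_2 = 174; y1_2 = 132; x_3 = 208; y_3 = 276; r_3 = 40; x2_4 = 118; y2_4 = 214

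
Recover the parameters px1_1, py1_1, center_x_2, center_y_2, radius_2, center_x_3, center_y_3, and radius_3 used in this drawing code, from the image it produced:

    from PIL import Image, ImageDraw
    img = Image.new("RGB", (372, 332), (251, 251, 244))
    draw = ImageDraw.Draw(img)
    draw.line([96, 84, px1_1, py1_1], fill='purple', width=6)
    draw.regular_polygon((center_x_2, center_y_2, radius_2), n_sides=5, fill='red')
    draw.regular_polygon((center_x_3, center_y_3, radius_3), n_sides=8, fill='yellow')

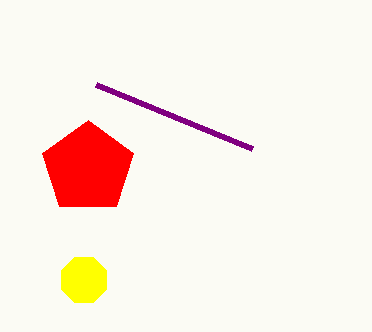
px1_1 = 252, py1_1 = 148, center_x_2 = 88, center_y_2 = 168, radius_2 = 48, center_x_3 = 84, center_y_3 = 280, radius_3 = 24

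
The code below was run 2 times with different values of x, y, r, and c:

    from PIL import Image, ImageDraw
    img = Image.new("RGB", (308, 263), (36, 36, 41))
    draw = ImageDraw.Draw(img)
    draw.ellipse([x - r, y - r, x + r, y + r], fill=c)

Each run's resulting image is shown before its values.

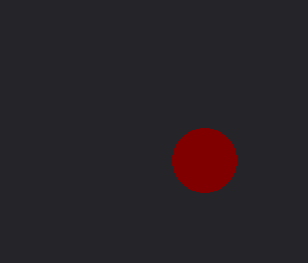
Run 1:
x = 204
y = 160
r = 32
c = 'maroon'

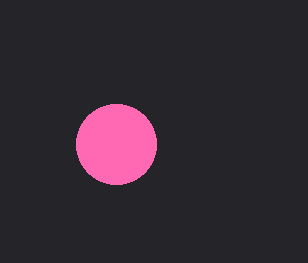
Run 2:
x = 116
y = 144
r = 40
c = 'hotpink'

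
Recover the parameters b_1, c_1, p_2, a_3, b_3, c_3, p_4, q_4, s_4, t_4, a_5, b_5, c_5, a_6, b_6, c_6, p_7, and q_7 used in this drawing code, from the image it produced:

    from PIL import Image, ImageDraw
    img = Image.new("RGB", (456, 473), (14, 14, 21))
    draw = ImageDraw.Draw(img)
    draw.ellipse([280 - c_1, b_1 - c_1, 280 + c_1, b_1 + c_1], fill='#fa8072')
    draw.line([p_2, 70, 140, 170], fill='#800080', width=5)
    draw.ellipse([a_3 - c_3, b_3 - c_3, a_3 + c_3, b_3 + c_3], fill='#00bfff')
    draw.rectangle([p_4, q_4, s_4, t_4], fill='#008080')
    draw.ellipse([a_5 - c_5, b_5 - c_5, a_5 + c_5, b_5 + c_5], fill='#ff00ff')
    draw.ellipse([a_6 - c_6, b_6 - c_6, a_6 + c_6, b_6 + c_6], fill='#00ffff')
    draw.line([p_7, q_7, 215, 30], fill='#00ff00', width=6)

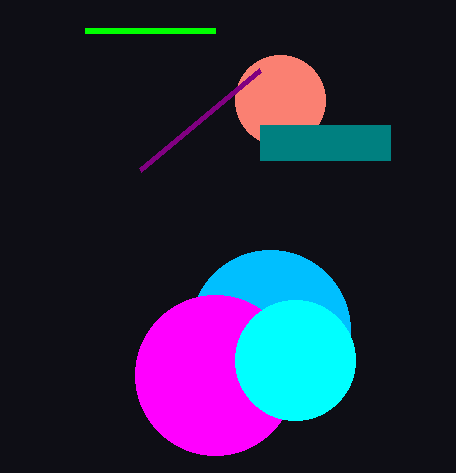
b_1 = 100
c_1 = 45
p_2 = 260
a_3 = 270
b_3 = 330
c_3 = 80
p_4 = 260
q_4 = 125
s_4 = 390
t_4 = 160
a_5 = 215
b_5 = 375
c_5 = 80
a_6 = 295
b_6 = 360
c_6 = 60
p_7 = 85
q_7 = 30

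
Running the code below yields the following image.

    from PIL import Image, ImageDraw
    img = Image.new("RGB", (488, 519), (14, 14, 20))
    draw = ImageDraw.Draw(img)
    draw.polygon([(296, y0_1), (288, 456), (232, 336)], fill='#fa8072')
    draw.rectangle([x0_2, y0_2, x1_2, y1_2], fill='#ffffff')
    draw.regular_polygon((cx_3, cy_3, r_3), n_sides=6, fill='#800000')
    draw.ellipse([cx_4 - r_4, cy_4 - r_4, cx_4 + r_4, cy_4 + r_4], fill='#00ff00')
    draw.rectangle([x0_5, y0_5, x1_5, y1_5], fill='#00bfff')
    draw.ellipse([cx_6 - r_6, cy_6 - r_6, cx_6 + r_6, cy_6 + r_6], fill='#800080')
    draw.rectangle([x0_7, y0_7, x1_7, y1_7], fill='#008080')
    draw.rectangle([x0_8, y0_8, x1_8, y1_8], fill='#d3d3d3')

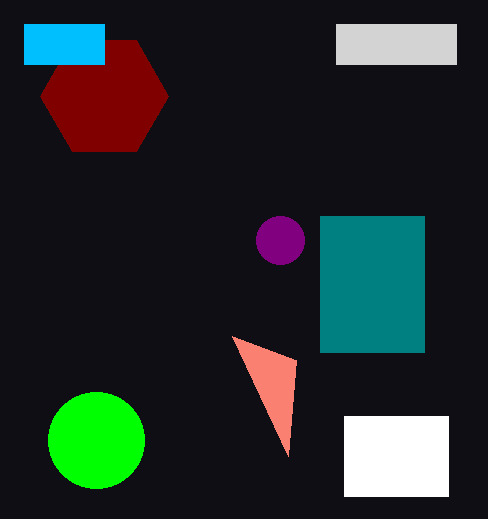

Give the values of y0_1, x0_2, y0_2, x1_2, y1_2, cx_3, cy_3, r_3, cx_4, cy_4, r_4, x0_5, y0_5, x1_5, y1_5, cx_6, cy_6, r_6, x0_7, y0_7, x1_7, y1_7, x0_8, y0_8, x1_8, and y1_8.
y0_1 = 360
x0_2 = 344
y0_2 = 416
x1_2 = 448
y1_2 = 496
cx_3 = 104
cy_3 = 96
r_3 = 64
cx_4 = 96
cy_4 = 440
r_4 = 48
x0_5 = 24
y0_5 = 24
x1_5 = 104
y1_5 = 64
cx_6 = 280
cy_6 = 240
r_6 = 24
x0_7 = 320
y0_7 = 216
x1_7 = 424
y1_7 = 352
x0_8 = 336
y0_8 = 24
x1_8 = 456
y1_8 = 64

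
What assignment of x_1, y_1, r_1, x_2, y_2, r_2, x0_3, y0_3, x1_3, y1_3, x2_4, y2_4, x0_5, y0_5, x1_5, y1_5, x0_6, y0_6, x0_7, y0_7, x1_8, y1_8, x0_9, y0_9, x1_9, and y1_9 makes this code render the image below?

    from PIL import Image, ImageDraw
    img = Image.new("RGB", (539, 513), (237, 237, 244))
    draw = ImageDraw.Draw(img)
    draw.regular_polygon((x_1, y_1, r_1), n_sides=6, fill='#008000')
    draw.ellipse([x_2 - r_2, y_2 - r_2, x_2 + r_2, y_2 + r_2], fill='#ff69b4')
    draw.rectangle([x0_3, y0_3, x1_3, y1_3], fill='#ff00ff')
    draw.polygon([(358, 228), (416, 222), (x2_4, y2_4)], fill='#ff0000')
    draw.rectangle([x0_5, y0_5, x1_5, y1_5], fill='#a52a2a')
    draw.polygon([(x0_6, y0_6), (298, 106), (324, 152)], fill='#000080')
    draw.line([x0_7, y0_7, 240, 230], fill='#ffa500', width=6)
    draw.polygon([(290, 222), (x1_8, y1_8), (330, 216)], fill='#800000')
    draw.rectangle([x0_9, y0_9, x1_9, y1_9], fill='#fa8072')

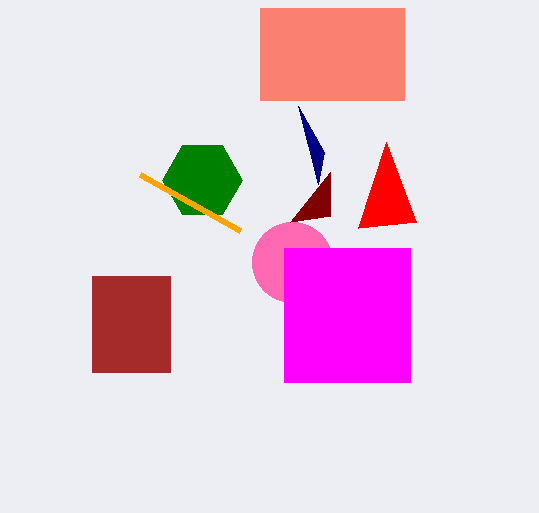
x_1 = 202; y_1 = 180; r_1 = 40; x_2 = 292; y_2 = 262; r_2 = 40; x0_3 = 284; y0_3 = 248; x1_3 = 410; y1_3 = 382; x2_4 = 386; y2_4 = 142; x0_5 = 92; y0_5 = 276; x1_5 = 170; y1_5 = 372; x0_6 = 318; y0_6 = 184; x0_7 = 140; y0_7 = 174; x1_8 = 330; y1_8 = 172; x0_9 = 260; y0_9 = 8; x1_9 = 404; y1_9 = 100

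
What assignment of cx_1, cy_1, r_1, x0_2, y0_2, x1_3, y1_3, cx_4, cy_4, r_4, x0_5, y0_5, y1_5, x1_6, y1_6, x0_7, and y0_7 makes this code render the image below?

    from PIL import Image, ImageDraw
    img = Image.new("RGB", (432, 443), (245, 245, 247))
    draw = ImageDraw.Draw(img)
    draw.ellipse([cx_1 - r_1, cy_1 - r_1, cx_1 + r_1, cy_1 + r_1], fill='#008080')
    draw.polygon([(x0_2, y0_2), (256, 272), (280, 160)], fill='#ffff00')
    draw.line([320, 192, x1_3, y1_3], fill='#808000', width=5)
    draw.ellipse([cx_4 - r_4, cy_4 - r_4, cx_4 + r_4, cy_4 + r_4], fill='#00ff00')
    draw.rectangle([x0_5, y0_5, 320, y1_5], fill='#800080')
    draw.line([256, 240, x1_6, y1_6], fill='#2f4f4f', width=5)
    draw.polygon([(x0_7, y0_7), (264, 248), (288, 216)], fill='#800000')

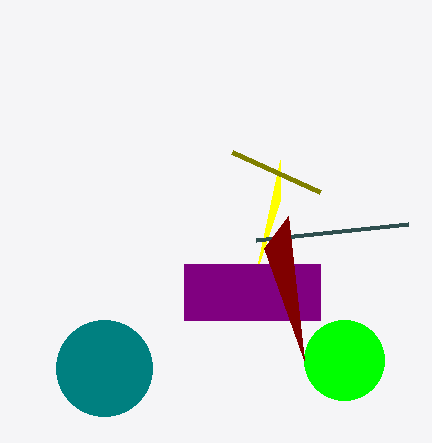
cx_1 = 104
cy_1 = 368
r_1 = 48
x0_2 = 280
y0_2 = 200
x1_3 = 232
y1_3 = 152
cx_4 = 344
cy_4 = 360
r_4 = 40
x0_5 = 184
y0_5 = 264
y1_5 = 320
x1_6 = 408
y1_6 = 224
x0_7 = 304
y0_7 = 360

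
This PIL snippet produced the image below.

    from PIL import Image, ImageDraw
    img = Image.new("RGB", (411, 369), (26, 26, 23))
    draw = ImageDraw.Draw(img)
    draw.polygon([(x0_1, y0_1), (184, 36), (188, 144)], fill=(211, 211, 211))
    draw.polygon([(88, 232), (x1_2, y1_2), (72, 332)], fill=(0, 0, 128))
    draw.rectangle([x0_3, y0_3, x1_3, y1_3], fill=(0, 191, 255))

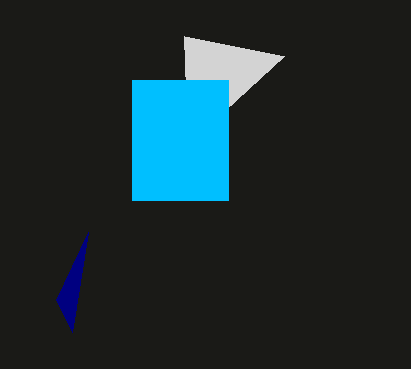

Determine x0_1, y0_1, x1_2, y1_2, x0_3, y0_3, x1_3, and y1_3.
x0_1 = 284, y0_1 = 56, x1_2 = 56, y1_2 = 300, x0_3 = 132, y0_3 = 80, x1_3 = 228, y1_3 = 200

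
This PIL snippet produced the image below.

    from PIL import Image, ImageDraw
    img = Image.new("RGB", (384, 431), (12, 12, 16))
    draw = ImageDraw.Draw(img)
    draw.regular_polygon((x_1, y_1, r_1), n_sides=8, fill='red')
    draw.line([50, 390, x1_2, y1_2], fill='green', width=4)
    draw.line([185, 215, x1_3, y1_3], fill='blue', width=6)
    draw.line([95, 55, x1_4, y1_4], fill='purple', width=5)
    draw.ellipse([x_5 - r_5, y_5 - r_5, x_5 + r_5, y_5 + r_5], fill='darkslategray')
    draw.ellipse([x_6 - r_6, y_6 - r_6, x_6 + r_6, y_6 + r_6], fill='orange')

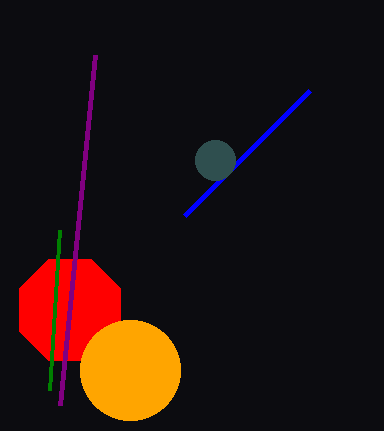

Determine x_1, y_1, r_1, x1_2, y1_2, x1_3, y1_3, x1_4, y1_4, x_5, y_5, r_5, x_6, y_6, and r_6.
x_1 = 70
y_1 = 310
r_1 = 55
x1_2 = 60
y1_2 = 230
x1_3 = 310
y1_3 = 90
x1_4 = 60
y1_4 = 405
x_5 = 215
y_5 = 160
r_5 = 20
x_6 = 130
y_6 = 370
r_6 = 50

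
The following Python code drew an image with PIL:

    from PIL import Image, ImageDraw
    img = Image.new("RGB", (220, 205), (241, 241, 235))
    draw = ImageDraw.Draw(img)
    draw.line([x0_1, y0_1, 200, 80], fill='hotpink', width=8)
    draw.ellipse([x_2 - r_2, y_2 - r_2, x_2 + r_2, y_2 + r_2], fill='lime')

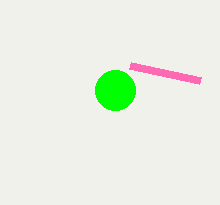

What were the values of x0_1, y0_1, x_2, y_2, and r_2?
x0_1 = 130
y0_1 = 65
x_2 = 115
y_2 = 90
r_2 = 20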